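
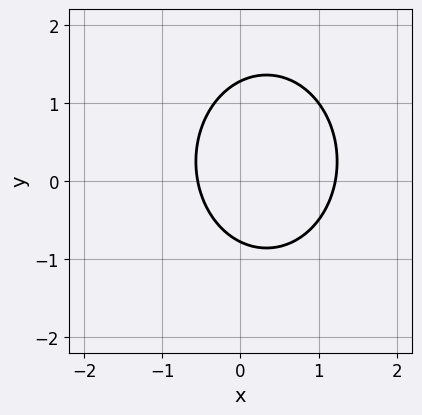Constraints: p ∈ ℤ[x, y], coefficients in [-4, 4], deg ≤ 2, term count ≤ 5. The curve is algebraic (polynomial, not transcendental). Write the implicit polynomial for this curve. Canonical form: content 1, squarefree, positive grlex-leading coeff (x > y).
3*x^2 + 2*y^2 - 2*x - y - 2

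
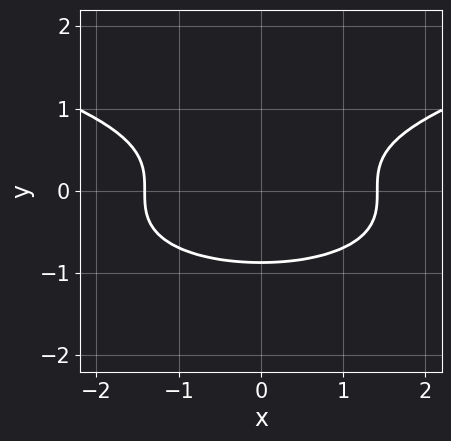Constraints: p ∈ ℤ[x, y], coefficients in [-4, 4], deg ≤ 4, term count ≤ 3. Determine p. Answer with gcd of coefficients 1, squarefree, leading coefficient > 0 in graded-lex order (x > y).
1. The degree is 3 — a generic line meets the curve in up to 3 points.
2. Symmetries: it's symmetric under x → −x, forcing even powers of x.
3. Solving for integer coefficients yields p as stated.

3*y^3 - x^2 + 2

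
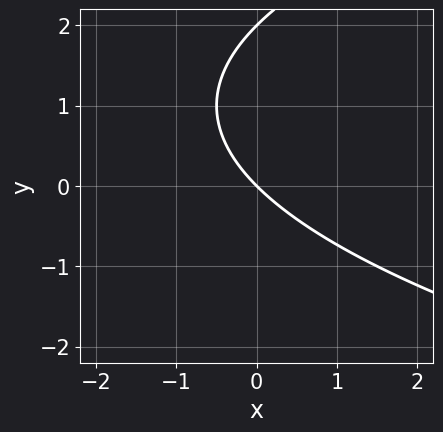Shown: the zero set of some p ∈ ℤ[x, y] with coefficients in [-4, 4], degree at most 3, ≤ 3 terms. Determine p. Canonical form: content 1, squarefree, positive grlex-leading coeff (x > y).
(a) Degree: a generic line meets the curve in up to 2 points, so deg p = 2.
(b) Reading off the gridlines: among the integer gridlines, it crosses the y-axis at y ∈ {0, 2}; it meets the x-axis at x = 0 (among the integer gridlines).
(c) Solving for integer coefficients yields p as stated.

y^2 - 2*x - 2*y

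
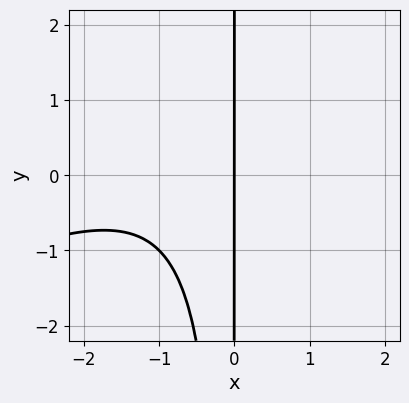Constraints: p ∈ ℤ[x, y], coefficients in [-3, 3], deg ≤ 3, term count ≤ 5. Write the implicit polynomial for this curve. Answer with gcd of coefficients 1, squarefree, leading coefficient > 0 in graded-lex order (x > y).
1. deg p = 3. A generic line meets the curve in up to 3 points.
2. From the visible intercepts: it crosses the x-axis at the gridline x = 0; every point of the y-axis in the box is on the curve.
3. Together with the visible shape, these determine p as stated.

x^3 - 2*x^2*y + 2*x^2 + 3*x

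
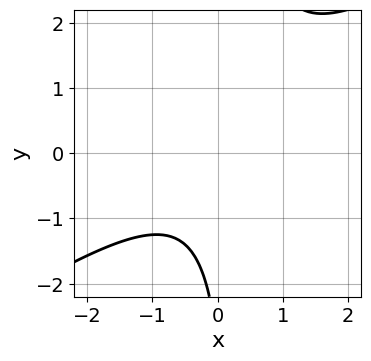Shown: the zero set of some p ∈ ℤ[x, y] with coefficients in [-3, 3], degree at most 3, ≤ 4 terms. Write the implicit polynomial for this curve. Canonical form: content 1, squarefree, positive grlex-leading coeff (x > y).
2*x^2 - 3*x*y + y + 3

First, degree: no degree-1 curve has this shape, so deg p = 2.
Then, from the visible intercepts: the curve avoids every integer x-axis point in the box; it misses every integer gridline on the y-axis.
Finally, assembling these constraints gives the stated polynomial.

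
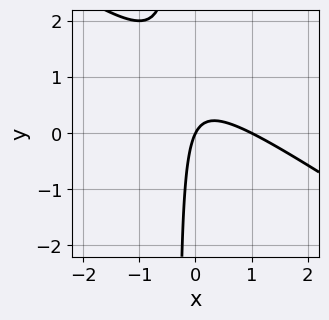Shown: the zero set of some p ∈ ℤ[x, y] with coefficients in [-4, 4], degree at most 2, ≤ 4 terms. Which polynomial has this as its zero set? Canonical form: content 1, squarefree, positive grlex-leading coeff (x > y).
2*x^2 + 3*x*y - 2*x + y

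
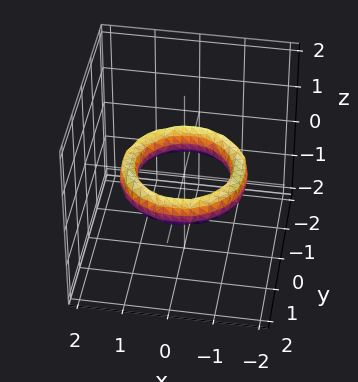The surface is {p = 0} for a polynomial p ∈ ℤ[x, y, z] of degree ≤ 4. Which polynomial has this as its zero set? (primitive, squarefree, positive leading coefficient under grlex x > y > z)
(a) The degree is 4 — no degree-3 surface has this shape.
(b) Symmetries: rotational symmetry about the z-axis ⇒ p depends on x, y only through x² + y².
(c) Against the integer gridlines: among the integer gridlines, it crosses the x-axis at x ∈ {-1, 1}; a circular section at z = 0 has radius exactly 1; no z-intercept at any integer in the box.
(d) Assembling these constraints gives the stated polynomial. Check: (0, 1, 0) on the y-axis lies on the surface, and p(0, 1, 0) = 0. ✓

x^4 + 2*x^2*y^2 + y^4 - 3*x^2 - 3*y^2 + 2*z^2 + 2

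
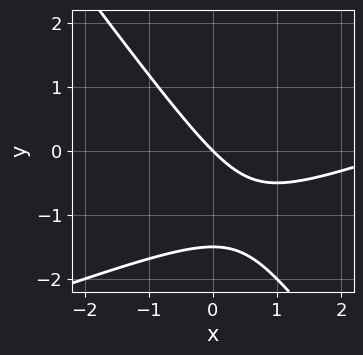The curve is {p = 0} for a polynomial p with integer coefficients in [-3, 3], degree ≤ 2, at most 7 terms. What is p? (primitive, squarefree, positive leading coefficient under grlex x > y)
x^2 - 2*x*y - 2*y^2 - 3*x - 3*y

First, deg p = 2.
Next, from the axis intercepts and sections: one y-axis crossing is at y = 0; it meets the x-axis at x = 0 (among the integer gridlines).
Finally, putting this together gives p.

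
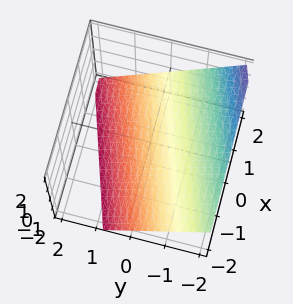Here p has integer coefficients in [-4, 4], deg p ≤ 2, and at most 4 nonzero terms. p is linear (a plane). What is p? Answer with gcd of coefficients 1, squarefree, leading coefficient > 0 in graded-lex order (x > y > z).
The degree is 1 — the surface is flat (a plane).
Against the integer gridlines: it crosses the x-axis at the gridline x = 2.
The integer polynomial consistent with all of this is the stated p.

x - 3*y - 3*z - 2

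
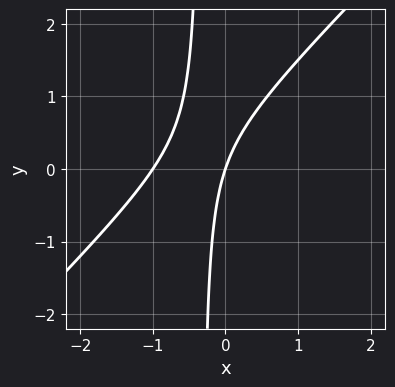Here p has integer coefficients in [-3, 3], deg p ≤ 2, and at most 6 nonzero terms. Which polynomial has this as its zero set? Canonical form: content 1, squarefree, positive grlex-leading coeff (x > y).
deg p = 2.
From the visible intercepts: one y-axis crossing is at y = 0; among the integer gridlines, it crosses the x-axis at x ∈ {-1, 0}.
The integer polynomial consistent with all of this is the stated p.

3*x^2 - 3*x*y + 3*x - y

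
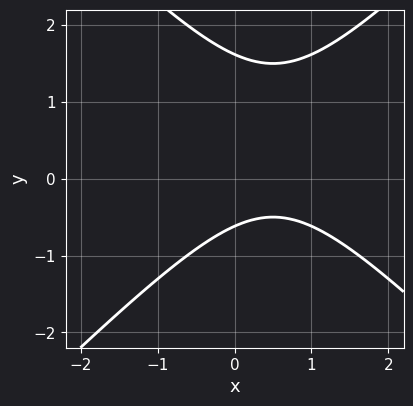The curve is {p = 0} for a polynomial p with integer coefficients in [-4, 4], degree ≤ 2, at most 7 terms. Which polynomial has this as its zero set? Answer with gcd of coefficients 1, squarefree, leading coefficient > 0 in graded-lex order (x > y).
x^2 - y^2 - x + y + 1

First, degree: the shape is more complex than any degree-1 curve, so deg p = 2.
Next, against the integer gridlines: no x-intercept at any integer in the box.
Finally, together with the visible shape, these determine p as stated.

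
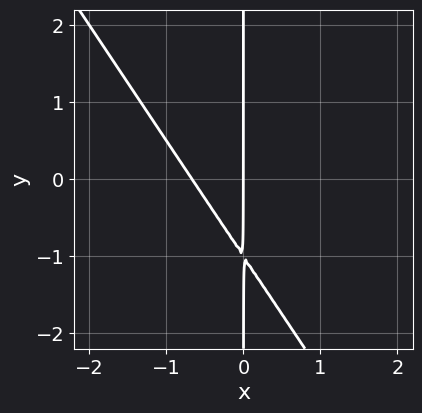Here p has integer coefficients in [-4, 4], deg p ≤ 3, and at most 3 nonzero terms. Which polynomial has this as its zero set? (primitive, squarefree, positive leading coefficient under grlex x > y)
3*x^2 + 2*x*y + 2*x

The degree is 2 — no degree-1 curve has this shape.
Against the integer gridlines: the visible y-axis segment lies entirely on the curve; it crosses the x-axis at the gridline x = 0.
The integer polynomial consistent with all of this is the stated p.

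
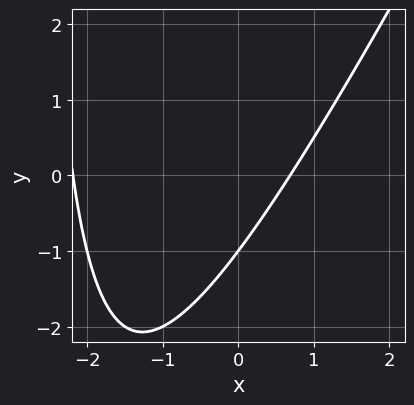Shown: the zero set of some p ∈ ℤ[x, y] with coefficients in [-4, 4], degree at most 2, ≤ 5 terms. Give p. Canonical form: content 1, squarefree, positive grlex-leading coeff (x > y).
2*x^2 - x*y + 3*x - 3*y - 3

deg p = 2.
Against the integer gridlines: one y-axis crossing is at y = -1.
Together with the visible shape, these determine p as stated.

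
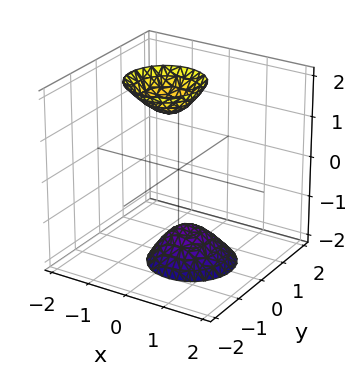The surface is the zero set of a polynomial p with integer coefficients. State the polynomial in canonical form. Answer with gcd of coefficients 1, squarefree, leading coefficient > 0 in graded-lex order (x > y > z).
First, I count 2 distinct pieces. They look like related sheets of one shape, so recover p as a whole.
Next, degree: no degree-1 surface has this shape, so deg p = 2.
Next, observable constraints: no y-intercept at any integer in the box; the surface avoids every integer x-axis point in the box.
Finally, these observations pin down the coefficients.

3*x^2 + x*z + 3*y^2 - z^2 + 2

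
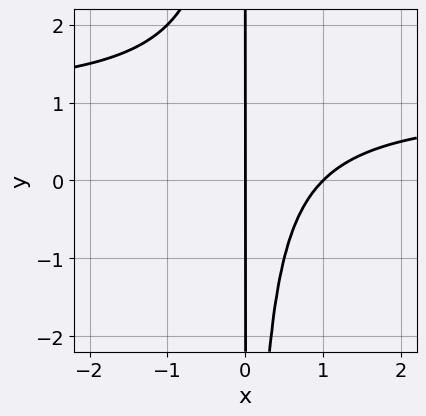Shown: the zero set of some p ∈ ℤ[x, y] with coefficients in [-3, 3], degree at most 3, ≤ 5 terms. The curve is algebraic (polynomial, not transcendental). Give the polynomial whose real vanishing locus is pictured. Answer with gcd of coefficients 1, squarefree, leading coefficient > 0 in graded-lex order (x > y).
x^2*y - x^2 + x

1. The degree is 3 — no degree-2 curve has this shape.
2. Observable constraints: among the integer gridlines, it crosses the x-axis at x ∈ {0, 1}; the visible y-axis segment lies entirely on the curve.
3. Together with the visible shape, these determine p as stated.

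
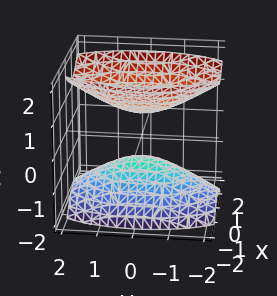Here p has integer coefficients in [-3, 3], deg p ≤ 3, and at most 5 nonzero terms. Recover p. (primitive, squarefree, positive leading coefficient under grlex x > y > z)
3*x^2 + y^2 - 2*z^2 + 1

1. The picture has 2 separate pieces. They look like related sheets of one shape, so recover p as a whole.
2. The degree is 2 — two sheets facing apart; a quadric.
3. Symmetries: mirror symmetry x ↦ −x ⇒ only even powers of x; it's symmetric under z → −z, forcing even powers of z; the y ↦ −y reflection is a symmetry, so y appears only in even powers.
4. Reading off the gridlines: it misses every integer gridline on the y-axis; it misses every integer gridline on the x-axis.
5. Together with the visible shape, these determine p as stated.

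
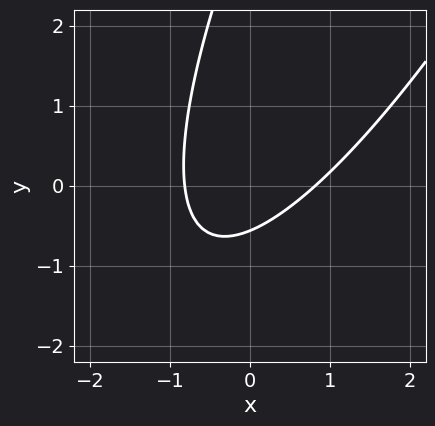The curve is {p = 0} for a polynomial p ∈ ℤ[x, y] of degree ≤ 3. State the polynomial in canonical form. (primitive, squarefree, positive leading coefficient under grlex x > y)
Degree: no degree-1 curve has this shape, so deg p = 2.
The integer polynomial consistent with all of this is the stated p.

3*x^2 - 3*x*y + y^2 - 3*y - 2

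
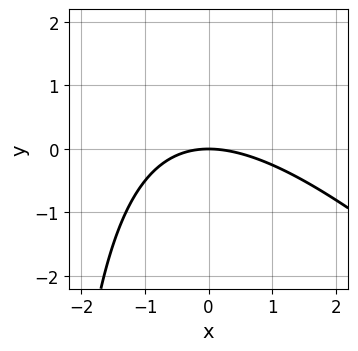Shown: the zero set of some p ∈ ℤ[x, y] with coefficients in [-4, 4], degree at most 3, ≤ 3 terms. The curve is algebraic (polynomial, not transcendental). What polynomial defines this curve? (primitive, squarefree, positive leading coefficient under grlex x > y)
(a) deg p = 2. A generic line meets the curve in up to 2 points.
(b) From the axis intercepts and sections: it meets the y-axis at y = 0 (among the integer gridlines); one x-axis crossing is at x = 0.
(c) These observations pin down the coefficients.

x^2 + x*y + 3*y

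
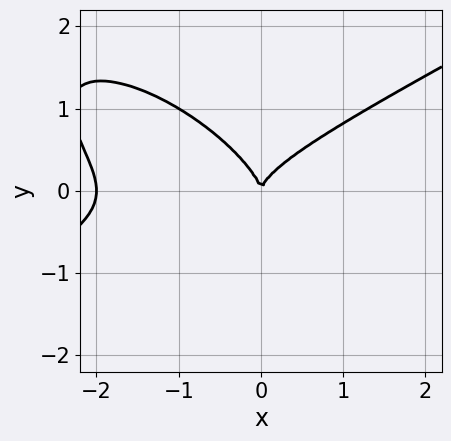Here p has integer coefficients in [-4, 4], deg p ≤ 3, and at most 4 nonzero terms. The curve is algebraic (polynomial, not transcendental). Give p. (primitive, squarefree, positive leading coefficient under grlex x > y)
x^3 - 2*x*y^2 - 3*y^3 + 2*x^2

(a) The degree is 3 — a generic line meets the curve in up to 3 points.
(b) Observable constraints: among the integer gridlines, it crosses the x-axis at x ∈ {-2, 0}; one y-axis crossing is at y = 0.
(c) The integer polynomial consistent with all of this is the stated p.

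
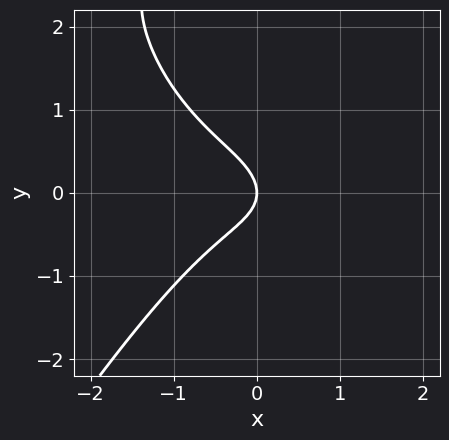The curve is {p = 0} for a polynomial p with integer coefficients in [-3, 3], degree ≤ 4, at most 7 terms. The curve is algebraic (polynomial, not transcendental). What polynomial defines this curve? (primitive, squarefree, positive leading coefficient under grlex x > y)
1. The degree is 3 — a generic line meets the curve in up to 3 points.
2. Observable constraints: it crosses the x-axis at the gridline x = 0; it meets the y-axis at y = 0 (among the integer gridlines).
3. Assembling these constraints gives the stated polynomial.

2*x^3 + x^2*y - y^3 + 3*y^2 + 2*x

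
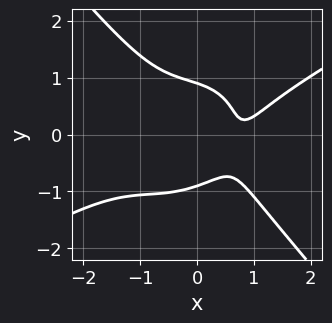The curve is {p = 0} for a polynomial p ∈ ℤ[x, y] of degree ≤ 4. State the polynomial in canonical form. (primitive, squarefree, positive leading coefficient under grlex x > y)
2*x^4 - 3*x^3*y - 3*y^4 - 3*x + 2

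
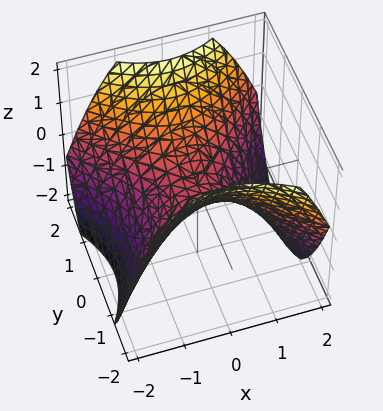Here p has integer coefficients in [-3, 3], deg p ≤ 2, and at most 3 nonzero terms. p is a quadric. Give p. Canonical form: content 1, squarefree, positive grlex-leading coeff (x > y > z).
2*x^2 - 2*y^2 + 3*z

1. deg p = 2. A saddle surface; a quadric.
2. Symmetries: the y ↦ −y reflection is a symmetry, so y appears only in even powers; the x ↦ −x reflection is a symmetry, so x appears only in even powers.
3. From the visible intercepts: it crosses the z-axis at the gridline z = 0; one x-axis crossing is at x = 0; it meets the y-axis at y = 0 (among the integer gridlines).
4. Assembling these constraints gives the stated polynomial.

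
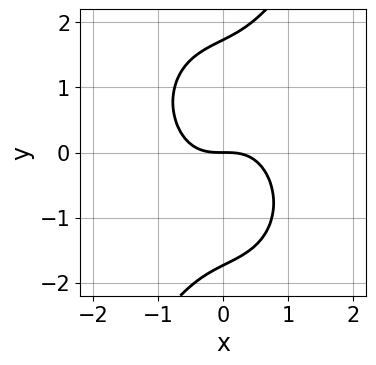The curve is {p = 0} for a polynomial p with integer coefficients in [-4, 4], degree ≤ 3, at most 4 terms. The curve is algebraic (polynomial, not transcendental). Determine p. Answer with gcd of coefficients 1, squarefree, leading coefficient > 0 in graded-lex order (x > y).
First, deg p = 3. The shape is more complex than any degree-2 curve.
Then, reading off the gridlines: it crosses the y-axis at the gridline y = 0; one x-axis crossing is at x = 0.
Finally, putting this together gives p.

3*x^3 + x*y^2 - y^3 + 3*y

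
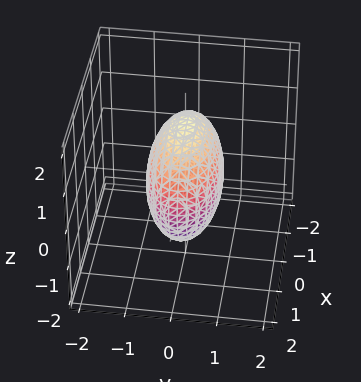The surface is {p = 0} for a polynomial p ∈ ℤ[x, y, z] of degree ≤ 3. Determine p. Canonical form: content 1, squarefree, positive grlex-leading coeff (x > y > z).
(a) The degree is 2 — bounded and convex; a quadric.
(b) Symmetries: it's symmetric under x → −x, forcing even powers of x; the z ↦ −z reflection is a symmetry, so z appears only in even powers; mirror symmetry y ↦ −y ⇒ only even powers of y.
(c) Assembling these constraints gives the stated polynomial.

x^2 + 3*y^2 + z^2 - 2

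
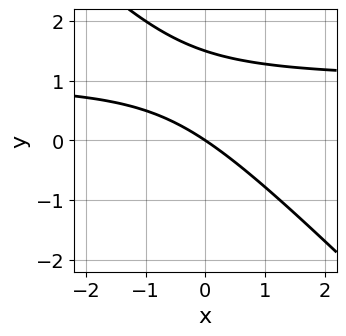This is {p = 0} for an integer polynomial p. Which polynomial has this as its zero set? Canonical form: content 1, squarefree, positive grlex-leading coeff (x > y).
2*x*y + 2*y^2 - 2*x - 3*y

1. deg p = 2. A generic line meets the curve in up to 2 points.
2. Observable constraints: one x-axis crossing is at x = 0; one y-axis crossing is at y = 0.
3. Solving for integer coefficients yields p as stated.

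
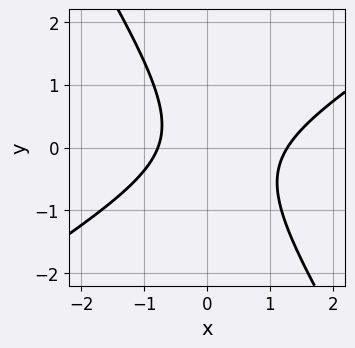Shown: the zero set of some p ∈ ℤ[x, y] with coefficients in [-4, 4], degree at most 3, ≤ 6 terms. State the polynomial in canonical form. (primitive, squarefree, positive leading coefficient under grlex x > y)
1. deg p = 2. No degree-1 curve has this shape.
2. Reading off the gridlines: no y-intercept at any integer in the box.
3. These observations pin down the coefficients.

2*x^2 - 2*x*y - 2*y^2 - x - 2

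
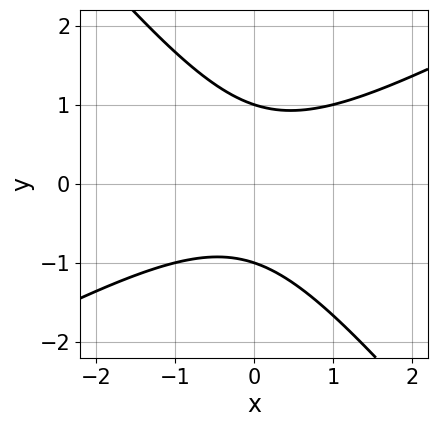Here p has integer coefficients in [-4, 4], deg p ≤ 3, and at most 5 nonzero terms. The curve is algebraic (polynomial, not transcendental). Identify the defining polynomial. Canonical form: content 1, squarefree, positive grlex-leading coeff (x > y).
deg p = 2. The shape is more complex than any degree-1 curve.
From the visible intercepts: the curve avoids every integer x-axis point in the box; the y-axis gridline crossings are at y ∈ {-1, 1}.
The integer polynomial consistent with all of this is the stated p.

2*x^2 - 2*x*y - 3*y^2 + 3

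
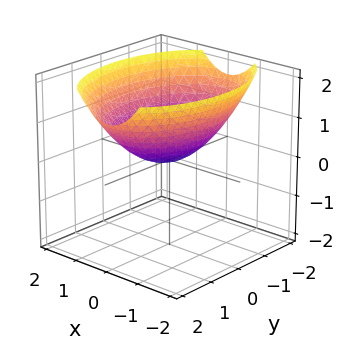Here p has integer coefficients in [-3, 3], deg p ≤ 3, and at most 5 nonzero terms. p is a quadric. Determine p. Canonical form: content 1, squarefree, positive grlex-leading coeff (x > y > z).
2*x^2 + y^2 - 3*z

1. deg p = 2. A paraboloid; a quadric.
2. Symmetries: mirror symmetry x ↦ −x ⇒ only even powers of x; it's symmetric under y → −y, forcing even powers of y.
3. From the axis intercepts and sections: one y-axis crossing is at y = 0; it meets the z-axis at z = 0 (among the integer gridlines); one x-axis crossing is at x = 0.
4. Fitting integer coefficients to these (and the overall shape) gives p.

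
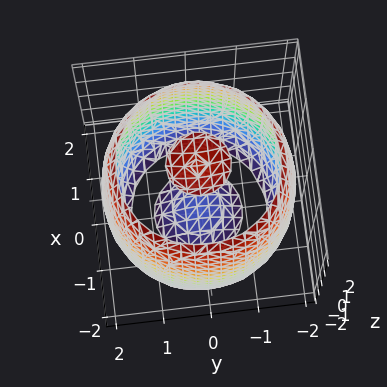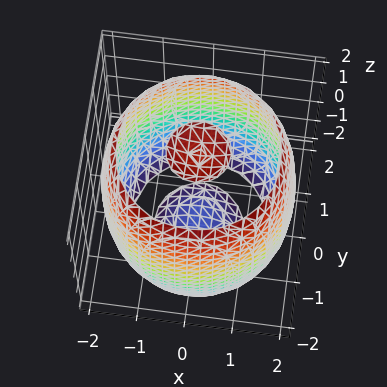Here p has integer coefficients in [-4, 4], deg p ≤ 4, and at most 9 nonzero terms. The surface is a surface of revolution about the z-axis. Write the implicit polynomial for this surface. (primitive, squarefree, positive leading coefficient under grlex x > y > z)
x^4 + 2*x^2*y^2 + y^4 - 3*x^2 - 3*y^2 + z^2 - 3

(a) The picture has 3 separate pieces.
(b) The degree is 4 — the shape is more complex than any degree-3 surface.
(c) Symmetries: every cross-section ⟂ z is a circle, so x, y appear only via x² + y².
(d) Against the integer gridlines: a circular section at z = 1 has radius between 1 and 2.
(e) Fitting integer coefficients to these (and the overall shape) gives p.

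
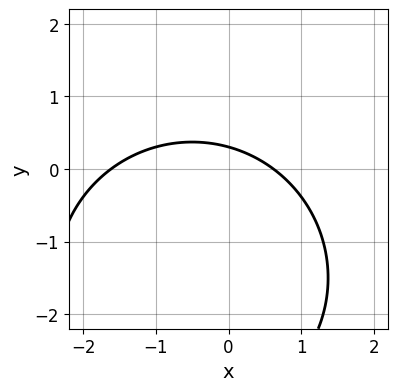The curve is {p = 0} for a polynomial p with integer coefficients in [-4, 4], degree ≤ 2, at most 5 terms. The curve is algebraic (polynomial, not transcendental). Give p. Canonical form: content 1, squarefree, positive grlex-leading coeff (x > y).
x^2 + y^2 + x + 3*y - 1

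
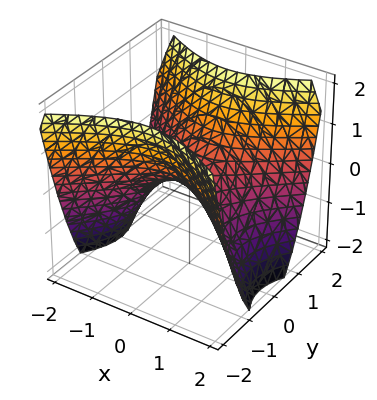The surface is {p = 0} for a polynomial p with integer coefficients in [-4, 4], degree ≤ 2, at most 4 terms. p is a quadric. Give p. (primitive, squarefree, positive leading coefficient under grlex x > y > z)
First, the degree is 2 — a saddle surface; a quadric.
Then, symmetries: the y ↦ −y reflection is a symmetry, so y appears only in even powers; mirror symmetry x ↦ −x ⇒ only even powers of x.
Next, checking where it meets the axes: it meets the y-axis at y = 0 (among the integer gridlines); it meets the x-axis at x = 0 (among the integer gridlines).
Finally, these observations pin down the coefficients.

2*x^2 - 3*y^2 + 3*z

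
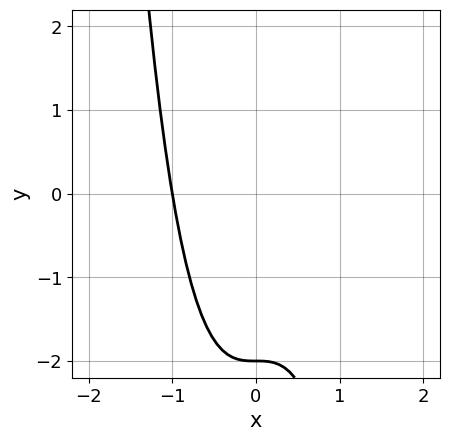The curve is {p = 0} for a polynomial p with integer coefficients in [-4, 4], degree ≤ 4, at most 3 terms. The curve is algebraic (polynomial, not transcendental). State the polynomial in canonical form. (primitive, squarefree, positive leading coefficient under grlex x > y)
1. Degree: no degree-2 curve has this shape, so deg p = 3.
2. Checking where it meets the axes: one x-axis crossing is at x = -1; one y-axis crossing is at y = -2.
3. Solving for integer coefficients yields p as stated.

2*x^3 + y + 2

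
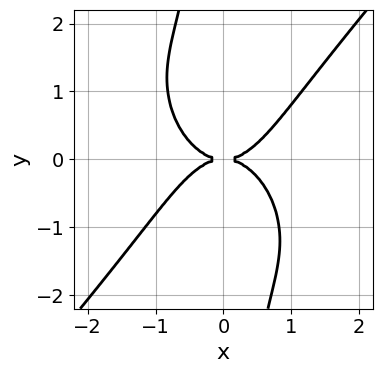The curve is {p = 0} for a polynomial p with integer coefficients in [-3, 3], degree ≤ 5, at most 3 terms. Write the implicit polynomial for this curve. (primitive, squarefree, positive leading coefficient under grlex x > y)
Degree: no degree-3 curve has this shape, so deg p = 4.
Checking where it meets the axes: it meets the y-axis at y = 0 (among the integer gridlines); it crosses the x-axis at the gridline x = 0.
The integer polynomial consistent with all of this is the stated p.

3*x^4 - 2*x*y^3 - 3*y^2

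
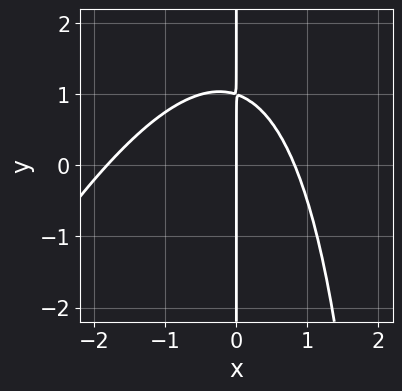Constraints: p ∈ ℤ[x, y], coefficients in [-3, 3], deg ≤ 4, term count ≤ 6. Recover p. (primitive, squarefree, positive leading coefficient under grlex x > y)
1. deg p = 3. The shape is more complex than any degree-2 curve.
2. Against the integer gridlines: every point of the y-axis in the box is on the curve; it crosses the x-axis at the gridline x = 0.
3. Solving for integer coefficients yields p as stated.

2*x^3 - x^2*y + 2*x^2 + 3*x*y - 3*x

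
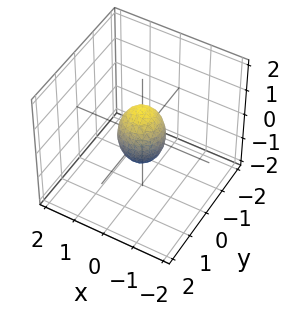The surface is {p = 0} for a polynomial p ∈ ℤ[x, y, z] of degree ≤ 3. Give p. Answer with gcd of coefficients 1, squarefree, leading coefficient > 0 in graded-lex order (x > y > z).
1. The degree is 2 — a generic line meets the surface in up to 2 points.
2. By symmetry, the z-axis is an axis of rotation, so x and y enter only as x² + y².
3. Checking where it meets the axes: among the integer gridlines, it crosses the z-axis at z ∈ {-1, 1}; a circular section at z = 0 has radius between 0 and 1.
4. Putting this together gives p.

2*x^2 + 2*y^2 + z^2 - 1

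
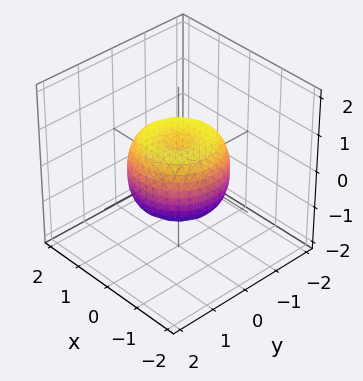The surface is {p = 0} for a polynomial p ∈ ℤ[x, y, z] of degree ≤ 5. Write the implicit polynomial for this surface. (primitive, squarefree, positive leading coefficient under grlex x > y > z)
First, deg p = 4.
Next, by symmetry, every cross-section ⟂ z is a circle, so x, y appear only via x² + y².
Next, from the visible intercepts: a circular section at z = 0 has radius between 1 and 2.
Finally, together with the visible shape, these determine p as stated.

2*x^4 + 4*x^2*y^2 + 2*y^4 - 2*x^2 - 2*y^2 + 2*z^2 - 1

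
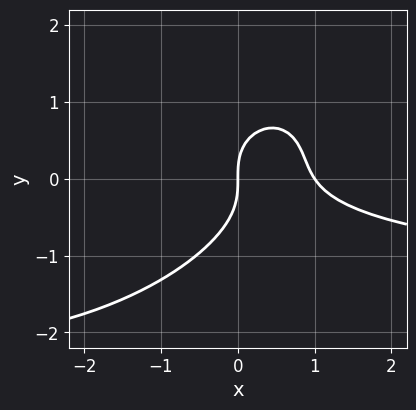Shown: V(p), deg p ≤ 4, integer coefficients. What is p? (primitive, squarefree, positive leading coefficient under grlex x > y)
1. Degree: the shape is more complex than any degree-2 curve, so deg p = 3.
2. Observable constraints: it crosses the y-axis at the gridline y = 0; the x-axis gridline crossings are at x ∈ {0, 1}.
3. Putting this together gives p.

2*x^2*y - 2*x*y^2 + 3*y^3 + 3*x^2 - 3*x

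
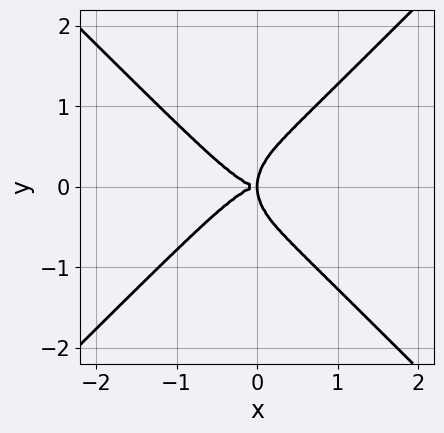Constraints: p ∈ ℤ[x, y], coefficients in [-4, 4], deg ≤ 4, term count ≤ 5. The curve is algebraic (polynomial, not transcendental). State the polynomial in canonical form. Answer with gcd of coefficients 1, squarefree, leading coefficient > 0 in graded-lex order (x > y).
x^4 - y^4 + x*y^2

(a) deg p = 4.
(b) Symmetries: the y ↦ −y reflection is a symmetry, so y appears only in even powers.
(c) From the axis intercepts and sections: it meets the y-axis at y = 0 (among the integer gridlines); one x-axis crossing is at x = 0.
(d) Matching integer coefficients to the picture gives p.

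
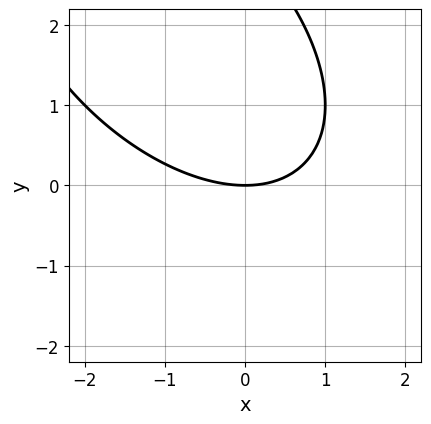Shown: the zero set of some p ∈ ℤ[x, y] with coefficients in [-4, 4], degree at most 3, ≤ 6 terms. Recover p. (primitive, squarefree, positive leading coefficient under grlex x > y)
x^2 + x*y + y^2 - 3*y

The degree is 2 — no degree-1 curve has this shape.
Checking where it meets the axes: one x-axis crossing is at x = 0; one y-axis crossing is at y = 0.
The integer polynomial consistent with all of this is the stated p.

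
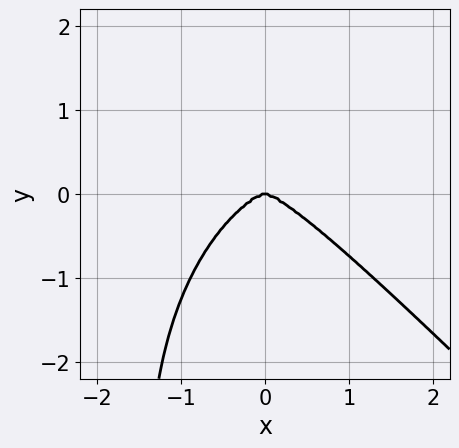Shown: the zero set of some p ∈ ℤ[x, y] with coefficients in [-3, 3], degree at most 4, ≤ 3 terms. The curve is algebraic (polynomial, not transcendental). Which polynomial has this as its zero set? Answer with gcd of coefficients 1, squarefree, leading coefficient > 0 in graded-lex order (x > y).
2*x^4 + 2*x*y^3 + 3*y^3

1. The degree is 4 — the shape is more complex than any degree-3 curve.
2. From the visible intercepts: one y-axis crossing is at y = 0; it crosses the x-axis at the gridline x = 0.
3. Matching integer coefficients to the picture gives p.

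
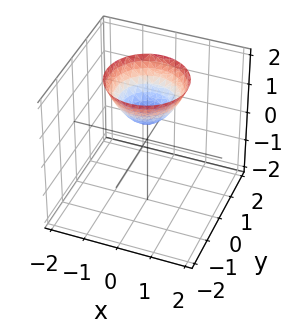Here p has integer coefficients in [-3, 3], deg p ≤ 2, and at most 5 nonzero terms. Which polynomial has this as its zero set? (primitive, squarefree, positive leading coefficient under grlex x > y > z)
(a) The degree is 2 — a generic line meets the surface in up to 2 points.
(b) Symmetry: the z-axis is an axis of rotation, so x and y enter only as x² + y².
(c) From the visible intercepts: it misses every integer gridline on the x-axis; the surface avoids every integer y-axis point in the box; a circular section at z = 1 has radius between 0 and 1.
(d) These observations pin down the coefficients.

3*x^2 + 3*y^2 - 3*z + 2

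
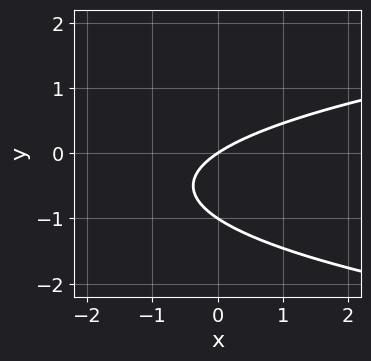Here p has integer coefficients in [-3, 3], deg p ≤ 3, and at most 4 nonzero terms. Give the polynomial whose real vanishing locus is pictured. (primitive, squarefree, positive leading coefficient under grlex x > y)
3*y^2 - 2*x + 3*y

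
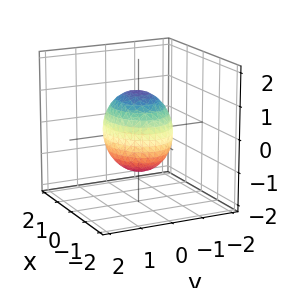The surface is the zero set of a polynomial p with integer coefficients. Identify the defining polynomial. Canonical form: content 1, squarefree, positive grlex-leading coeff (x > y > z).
2*x^2 + 3*y^2 + 2*z^2 - 3

First, degree: bounded and convex; a quadric, so deg p = 2.
Next, symmetries: it's symmetric under z → −z, forcing even powers of z; the y ↦ −y reflection is a symmetry, so y appears only in even powers; the x ↦ −x reflection is a symmetry, so x appears only in even powers.
Then, checking where it meets the axes: among the integer gridlines, it crosses the y-axis at y ∈ {-1, 1}.
Finally, together with the visible shape, these determine p as stated.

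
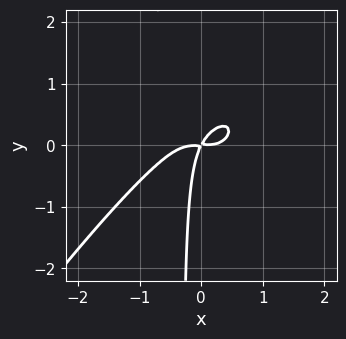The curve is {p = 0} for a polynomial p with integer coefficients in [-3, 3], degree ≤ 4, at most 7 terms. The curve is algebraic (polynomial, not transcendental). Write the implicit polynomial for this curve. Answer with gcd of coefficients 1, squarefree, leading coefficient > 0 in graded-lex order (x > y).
3*x^4 - 2*x^3*y + 3*x*y^2 - 2*x*y + y^2

The degree is 4 — a generic line meets the curve in up to 4 points.
Putting this together gives p.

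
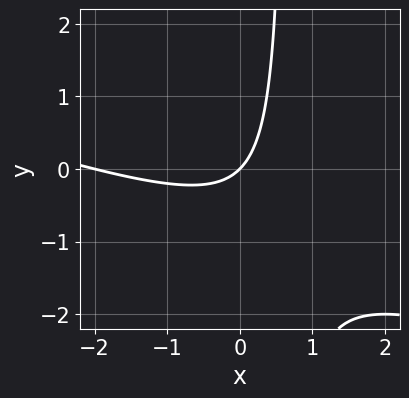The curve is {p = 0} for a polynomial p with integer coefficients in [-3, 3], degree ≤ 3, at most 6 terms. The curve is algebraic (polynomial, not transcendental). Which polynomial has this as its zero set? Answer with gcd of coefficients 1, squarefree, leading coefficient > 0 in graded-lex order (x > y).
1. deg p = 2. The shape is more complex than any degree-1 curve.
2. From the axis intercepts and sections: it crosses the y-axis at the gridline y = 0; the x-axis gridline crossings are at x ∈ {-2, 0}.
3. Matching integer coefficients to the picture gives p.

x^2 + 3*x*y + 2*x - 2*y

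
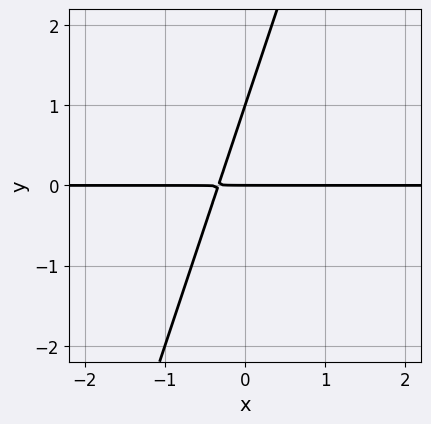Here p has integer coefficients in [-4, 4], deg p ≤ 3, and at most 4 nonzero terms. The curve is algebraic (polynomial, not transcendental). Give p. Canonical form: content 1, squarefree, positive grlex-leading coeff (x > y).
3*x*y - y^2 + y

1. deg p = 2. A generic line meets the curve in up to 2 points.
2. Checking where it meets the axes: every point of the x-axis in the box is on the curve; the y-axis gridline crossings are at y ∈ {0, 1}.
3. The integer polynomial consistent with all of this is the stated p.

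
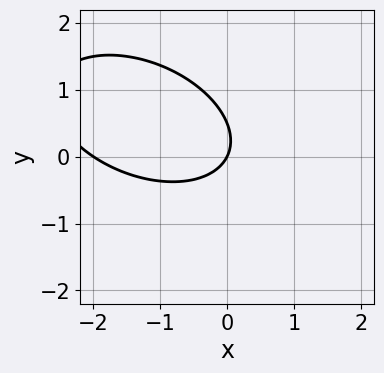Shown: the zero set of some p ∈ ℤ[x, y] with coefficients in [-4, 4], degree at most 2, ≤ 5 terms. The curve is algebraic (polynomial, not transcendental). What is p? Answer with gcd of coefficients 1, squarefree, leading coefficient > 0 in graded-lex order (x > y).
x^2 + x*y + 2*y^2 + 2*x - y

1. The degree is 2 — the shape is more complex than any degree-1 curve.
2. Checking where it meets the axes: among the integer gridlines, it crosses the x-axis at x ∈ {-2, 0}; one y-axis crossing is at y = 0.
3. These observations pin down the coefficients.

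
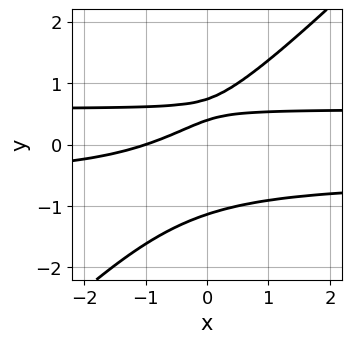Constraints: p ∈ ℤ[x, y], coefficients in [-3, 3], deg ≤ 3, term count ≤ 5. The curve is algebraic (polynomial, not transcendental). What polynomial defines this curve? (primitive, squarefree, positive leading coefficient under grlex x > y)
(a) deg p = 3. No degree-2 curve has this shape.
(b) From the axis intercepts and sections: one x-axis crossing is at x = -1.
(c) Putting this together gives p.

3*x*y^2 - 3*y^3 - x + 3*y - 1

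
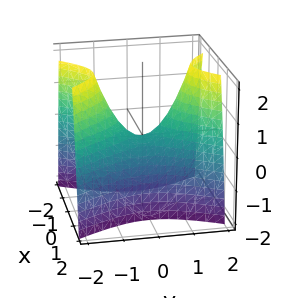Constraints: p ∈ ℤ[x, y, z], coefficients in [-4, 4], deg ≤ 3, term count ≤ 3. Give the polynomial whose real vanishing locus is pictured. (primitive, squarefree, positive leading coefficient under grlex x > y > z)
2*x^2 - y^2 + z

First, the degree is 2 — a hyperbolic paraboloid; a quadric.
Then, symmetries: the y ↦ −y reflection is a symmetry, so y appears only in even powers; the x ↦ −x reflection is a symmetry, so x appears only in even powers.
Next, reading off the gridlines: it crosses the x-axis at the gridline x = 0; it crosses the z-axis at the gridline z = 0; it crosses the y-axis at the gridline y = 0.
Finally, fitting integer coefficients to these (and the overall shape) gives p.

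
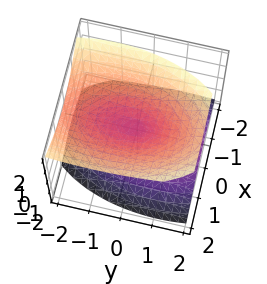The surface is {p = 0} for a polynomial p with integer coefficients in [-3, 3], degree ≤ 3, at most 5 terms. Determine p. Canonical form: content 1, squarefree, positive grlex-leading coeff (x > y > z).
The picture has 2 separate pieces. They look like related sheets of one shape, so recover p as a whole.
The degree is 2 — no degree-1 surface has this shape.
Reading off the gridlines: it meets the z-axis at z = 0 (among the integer gridlines); it meets the y-axis at y = 0 (among the integer gridlines); it crosses the x-axis at the gridline x = 0.
Matching integer coefficients to the picture gives p.

3*x^2 - x*z + y^2 + y*z - 3*z^2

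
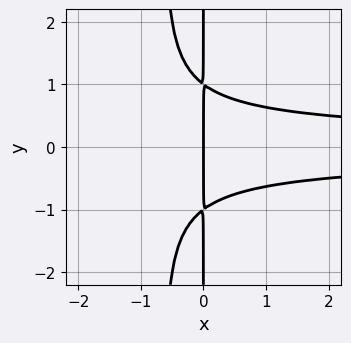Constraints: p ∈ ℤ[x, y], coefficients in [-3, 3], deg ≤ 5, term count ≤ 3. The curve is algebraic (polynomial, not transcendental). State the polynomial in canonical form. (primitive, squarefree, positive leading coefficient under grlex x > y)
(a) deg p = 4.
(b) Symmetries: the y ↦ −y reflection is a symmetry, so y appears only in even powers.
(c) Observable constraints: one x-axis crossing is at x = 0; every point of the y-axis in the box is on the curve.
(d) Assembling these constraints gives the stated polynomial.

3*x^2*y^2 + 2*x*y^2 - 2*x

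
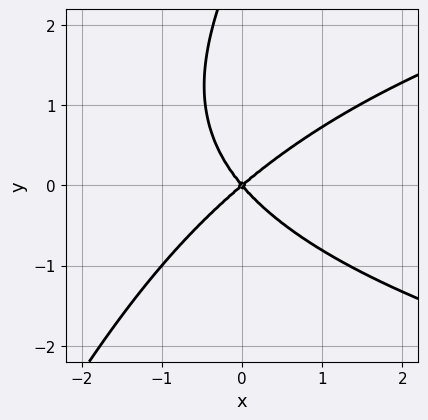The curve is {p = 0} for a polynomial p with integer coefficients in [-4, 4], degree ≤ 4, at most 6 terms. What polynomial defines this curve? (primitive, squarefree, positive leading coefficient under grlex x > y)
2*x*y^2 - y^3 - 3*x^2 + x*y + 3*y^2

1. Degree: the shape is more complex than any degree-2 curve, so deg p = 3.
2. From the axis intercepts and sections: one y-axis crossing is at y = 0; it meets the x-axis at x = 0 (among the integer gridlines).
3. Matching integer coefficients to the picture gives p.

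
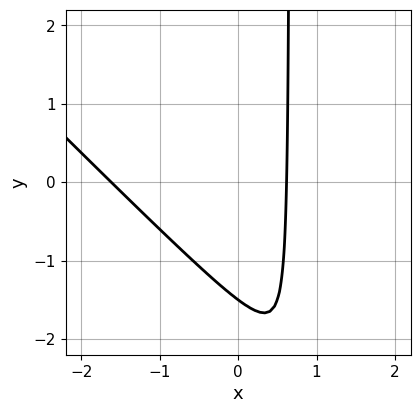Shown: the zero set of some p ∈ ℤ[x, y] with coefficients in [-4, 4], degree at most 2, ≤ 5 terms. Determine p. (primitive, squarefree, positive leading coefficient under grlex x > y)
3*x^2 + 3*x*y + 3*x - 2*y - 3

1. Degree: the shape is more complex than any degree-1 curve, so deg p = 2.
2. Putting this together gives p.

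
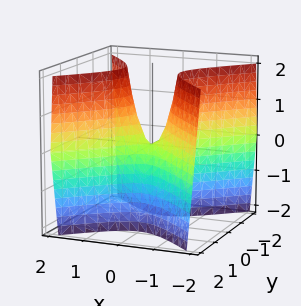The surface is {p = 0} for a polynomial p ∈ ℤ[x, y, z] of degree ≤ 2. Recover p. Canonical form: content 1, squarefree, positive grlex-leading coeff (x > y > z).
3*x^2 - 3*y^2 - z

deg p = 2. A saddle surface; a quadric.
Symmetries: the y ↦ −y reflection is a symmetry, so y appears only in even powers; the x ↦ −x reflection is a symmetry, so x appears only in even powers.
Against the integer gridlines: it crosses the z-axis at the gridline z = 0; it crosses the y-axis at the gridline y = 0.
Matching integer coefficients to the picture gives p.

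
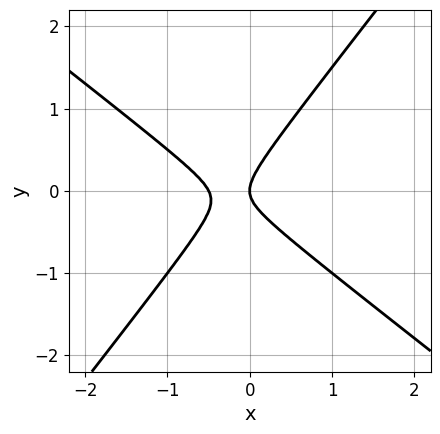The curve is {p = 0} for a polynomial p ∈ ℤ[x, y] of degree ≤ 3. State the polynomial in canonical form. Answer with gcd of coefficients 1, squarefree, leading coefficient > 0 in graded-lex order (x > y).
2*x^2 + x*y - 2*y^2 + x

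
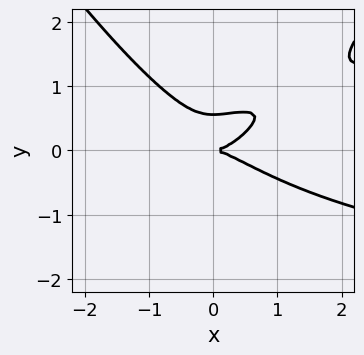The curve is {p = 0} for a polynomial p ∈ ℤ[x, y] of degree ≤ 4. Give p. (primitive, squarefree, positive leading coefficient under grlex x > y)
2*x^2*y^2 - y^4 - x^3 - 3*y^3 + 2*y^2

1. deg p = 4. The shape is more complex than any degree-3 curve.
2. Observable constraints: one x-axis crossing is at x = 0; it meets the y-axis at y = 0 (among the integer gridlines).
3. Solving for integer coefficients yields p as stated.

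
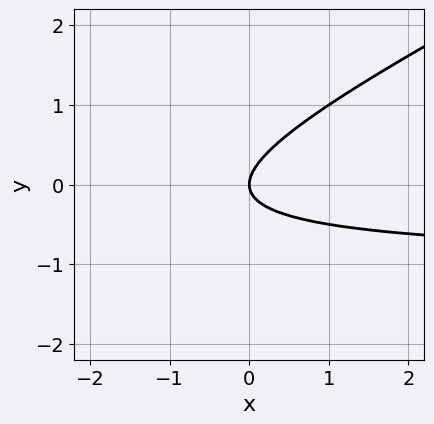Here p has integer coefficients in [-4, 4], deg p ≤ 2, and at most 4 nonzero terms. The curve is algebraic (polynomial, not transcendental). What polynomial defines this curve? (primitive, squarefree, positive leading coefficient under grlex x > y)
1. The degree is 2 — no degree-1 curve has this shape.
2. Observable constraints: one x-axis crossing is at x = 0; it meets the y-axis at y = 0 (among the integer gridlines).
3. Solving for integer coefficients yields p as stated.

x*y - 2*y^2 + x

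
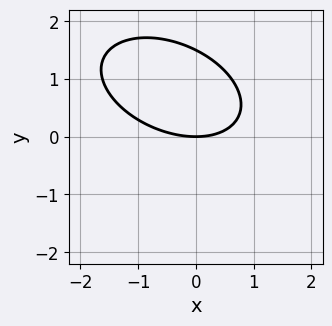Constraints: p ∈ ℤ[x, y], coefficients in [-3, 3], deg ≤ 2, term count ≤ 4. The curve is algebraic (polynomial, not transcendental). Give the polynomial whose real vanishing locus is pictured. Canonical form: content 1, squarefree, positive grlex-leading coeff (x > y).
Degree: a generic line meets the curve in up to 2 points, so deg p = 2.
Against the integer gridlines: it crosses the x-axis at the gridline x = 0; it crosses the y-axis at the gridline y = 0.
Fitting integer coefficients to these (and the overall shape) gives p.

x^2 + x*y + 2*y^2 - 3*y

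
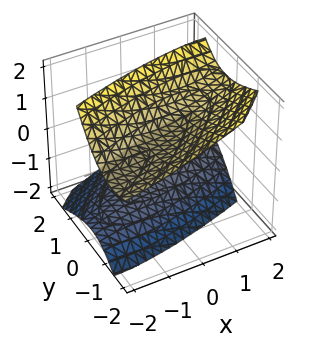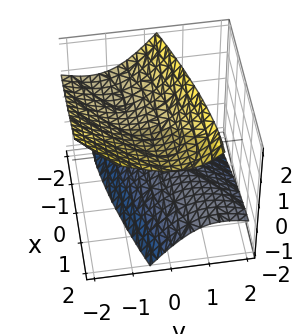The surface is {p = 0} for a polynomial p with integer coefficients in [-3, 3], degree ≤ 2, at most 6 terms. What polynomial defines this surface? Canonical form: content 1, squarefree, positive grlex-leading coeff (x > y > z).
First, there are 2 components. Treating them together as one polynomial.
Then, deg p = 2. No degree-1 surface has this shape.
Then, reading off the gridlines: the surface avoids every integer y-axis point in the box; it misses every integer gridline on the x-axis.
Finally, putting this together gives p. Check: (0, 0, -1) on the z-axis lies on the surface, and p(0, 0, -1) = 0. ✓

x^2 - 3*x*y + 3*y^2 + 3*y*z - 3*z^2 + 3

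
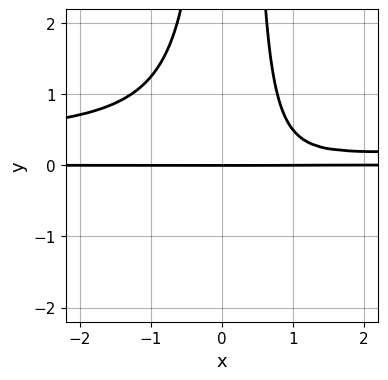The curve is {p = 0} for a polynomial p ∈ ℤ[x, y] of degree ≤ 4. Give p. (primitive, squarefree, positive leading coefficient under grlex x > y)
3*x^2*y^2 - x^2*y - x*y^2 + 2*x*y - 2*y

First, deg p = 4.
Then, from the visible intercepts: one y-axis crossing is at y = 0; the visible x-axis segment lies entirely on the curve.
Finally, assembling these constraints gives the stated polynomial.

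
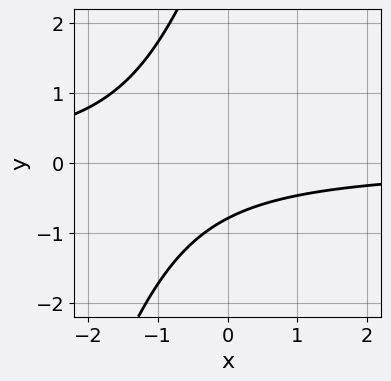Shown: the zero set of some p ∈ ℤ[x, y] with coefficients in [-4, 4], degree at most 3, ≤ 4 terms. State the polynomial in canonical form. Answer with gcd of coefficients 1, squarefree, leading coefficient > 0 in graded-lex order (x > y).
3*x*y - y^2 + 3*y + 3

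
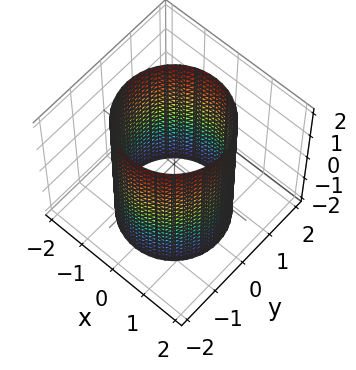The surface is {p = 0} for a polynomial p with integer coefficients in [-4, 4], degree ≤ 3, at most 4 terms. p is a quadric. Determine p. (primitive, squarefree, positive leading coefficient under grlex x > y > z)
x^2 + y^2 - 2

First, the degree is 2 — constant cross-section along one axis; a quadric.
Then, symmetries: rotational symmetry about the z-axis ⇒ p depends on x, y only through x² + y²; mirror symmetry z ↦ −z ⇒ only even powers of z.
Next, checking where it meets the axes: a circular section at z = -1 has radius between 1 and 2; the surface avoids every integer z-axis point in the box.
Finally, fitting integer coefficients to these (and the overall shape) gives p.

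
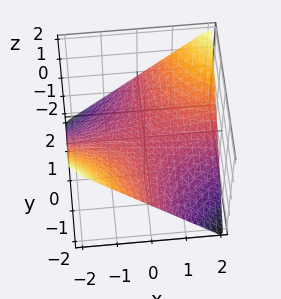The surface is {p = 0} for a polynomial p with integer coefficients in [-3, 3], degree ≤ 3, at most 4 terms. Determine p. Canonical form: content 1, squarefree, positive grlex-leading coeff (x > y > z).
x*y - 2*z

(a) The degree is 2 — a saddle surface; a quadric.
(b) Checking where it meets the axes: the visible x-axis segment lies entirely on the surface; the visible y-axis segment lies entirely on the surface; one z-axis crossing is at z = 0.
(c) Assembling these constraints gives the stated polynomial.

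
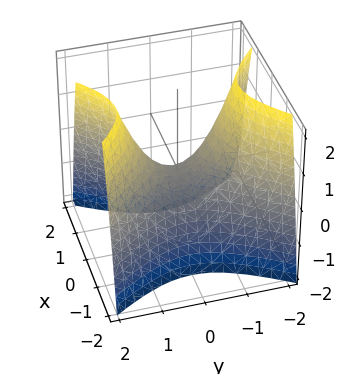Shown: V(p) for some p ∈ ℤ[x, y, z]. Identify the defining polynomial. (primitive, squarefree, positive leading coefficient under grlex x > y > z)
3*x^2 - 2*y^2 + 2*z

(a) Degree: a saddle surface; a quadric, so deg p = 2.
(b) Symmetries: mirror symmetry y ↦ −y ⇒ only even powers of y; mirror symmetry x ↦ −x ⇒ only even powers of x.
(c) From the visible intercepts: it crosses the x-axis at the gridline x = 0; it meets the y-axis at y = 0 (among the integer gridlines).
(d) Putting this together gives p.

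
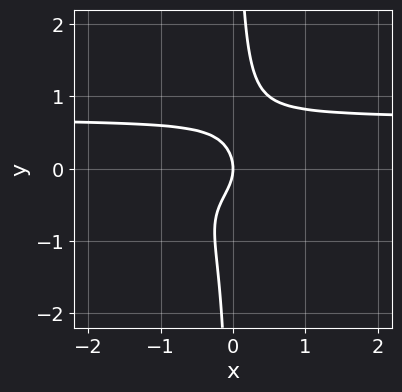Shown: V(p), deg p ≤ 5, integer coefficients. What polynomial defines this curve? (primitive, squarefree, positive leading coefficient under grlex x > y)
3*x*y^3 - y^2 - x

1. The degree is 4 — the shape is more complex than any degree-3 curve.
2. Checking where it meets the axes: it crosses the y-axis at the gridline y = 0; one x-axis crossing is at x = 0.
3. Together with the visible shape, these determine p as stated.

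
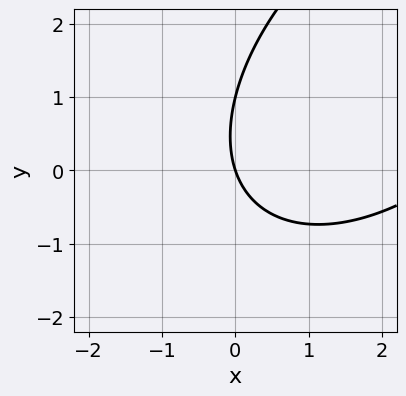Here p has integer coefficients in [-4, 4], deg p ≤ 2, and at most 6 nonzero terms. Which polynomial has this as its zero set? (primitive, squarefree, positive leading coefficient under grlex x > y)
First, the degree is 2 — no degree-1 curve has this shape.
Next, from the axis intercepts and sections: the y-axis gridline crossings are at y ∈ {0, 1}; it meets the x-axis at x = 0 (among the integer gridlines).
Finally, the integer polynomial consistent with all of this is the stated p.

x^2 - x*y + y^2 - 3*x - y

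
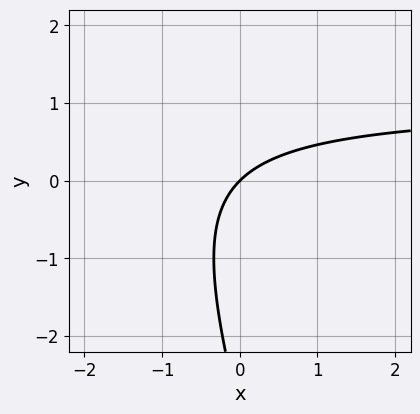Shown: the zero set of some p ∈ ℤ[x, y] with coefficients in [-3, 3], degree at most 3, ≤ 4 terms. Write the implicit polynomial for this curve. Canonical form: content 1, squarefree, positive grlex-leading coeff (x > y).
3*x*y + y^2 - 3*x + 3*y

The degree is 2 — no degree-1 curve has this shape.
Against the integer gridlines: it meets the x-axis at x = 0 (among the integer gridlines); it meets the y-axis at y = 0 (among the integer gridlines).
Assembling these constraints gives the stated polynomial.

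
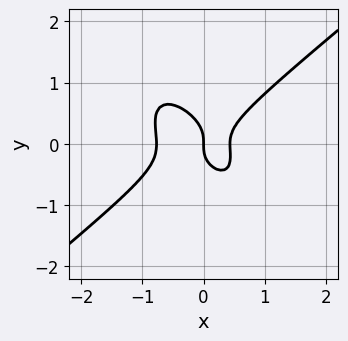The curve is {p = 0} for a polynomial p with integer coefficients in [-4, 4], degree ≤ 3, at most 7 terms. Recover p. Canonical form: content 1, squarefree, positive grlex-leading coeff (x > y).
3*x^3 - 2*x*y^2 - 3*y^3 + x^2 - x

1. The degree is 3 — no degree-2 curve has this shape.
2. Reading off the gridlines: one x-axis crossing is at x = 0; it meets the y-axis at y = 0 (among the integer gridlines).
3. Fitting integer coefficients to these (and the overall shape) gives p.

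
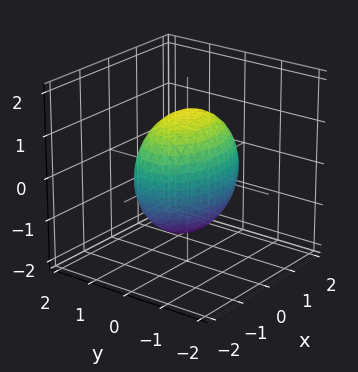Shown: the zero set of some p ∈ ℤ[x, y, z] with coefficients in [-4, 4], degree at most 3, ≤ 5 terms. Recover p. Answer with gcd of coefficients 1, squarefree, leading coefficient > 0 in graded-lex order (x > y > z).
x^2 + 2*y^2 + z^2 - 2

First, deg p = 2.
Next, symmetries: it's symmetric under z → −z, forcing even powers of z; mirror symmetry x ↦ −x ⇒ only even powers of x; it's symmetric under y → −y, forcing even powers of y.
Next, from the visible intercepts: the y-axis gridline crossings are at y ∈ {-1, 1}.
Finally, together with the visible shape, these determine p as stated.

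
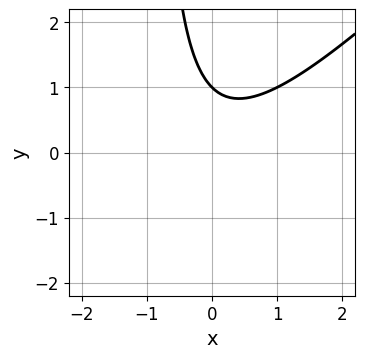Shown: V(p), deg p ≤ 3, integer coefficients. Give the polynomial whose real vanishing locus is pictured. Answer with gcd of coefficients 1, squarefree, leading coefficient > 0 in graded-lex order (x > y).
The degree is 2 — the shape is more complex than any degree-1 curve.
From the axis intercepts and sections: the curve avoids every integer x-axis point in the box; it crosses the y-axis at the gridline y = 1.
Putting this together gives p.

x^2 - x*y - y + 1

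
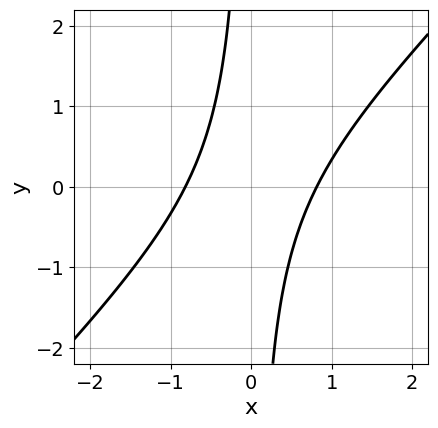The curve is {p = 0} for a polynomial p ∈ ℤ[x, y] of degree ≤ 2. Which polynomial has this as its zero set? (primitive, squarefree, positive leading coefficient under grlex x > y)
1. Degree: the shape is more complex than any degree-1 curve, so deg p = 2.
2. Against the integer gridlines: the curve avoids every integer y-axis point in the box.
3. These observations pin down the coefficients.

3*x^2 - 3*x*y - 2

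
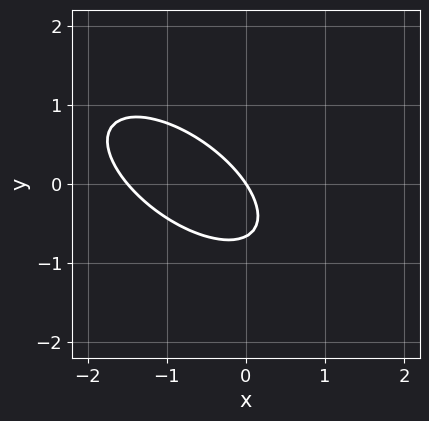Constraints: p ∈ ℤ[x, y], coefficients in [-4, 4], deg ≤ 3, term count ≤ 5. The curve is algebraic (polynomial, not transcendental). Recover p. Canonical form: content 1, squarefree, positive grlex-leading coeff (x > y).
1. The degree is 2 — no degree-1 curve has this shape.
2. From the visible intercepts: it meets the y-axis at y = 0 (among the integer gridlines); it meets the x-axis at x = 0 (among the integer gridlines).
3. Putting this together gives p.

2*x^2 + 3*x*y + 3*y^2 + 3*x + 2*y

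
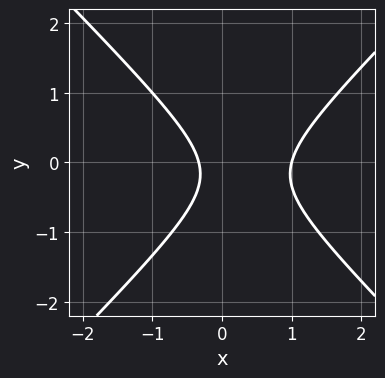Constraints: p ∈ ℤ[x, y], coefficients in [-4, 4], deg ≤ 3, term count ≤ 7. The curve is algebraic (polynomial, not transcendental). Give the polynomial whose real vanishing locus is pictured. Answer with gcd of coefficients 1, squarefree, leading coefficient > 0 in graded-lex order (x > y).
3*x^2 - 3*y^2 - 2*x - y - 1

(a) The degree is 2 — the shape is more complex than any degree-1 curve.
(b) Reading off the gridlines: one x-axis crossing is at x = 1; the curve avoids every integer y-axis point in the box.
(c) Fitting integer coefficients to these (and the overall shape) gives p.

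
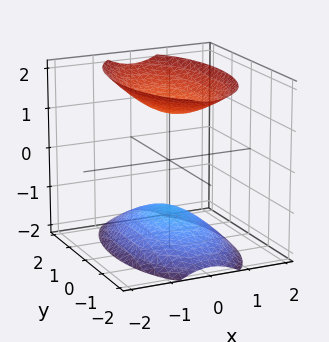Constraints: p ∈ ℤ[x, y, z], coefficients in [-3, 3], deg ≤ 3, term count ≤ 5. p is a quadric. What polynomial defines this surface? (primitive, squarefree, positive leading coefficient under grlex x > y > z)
3*x^2 + y^2 - 2*z^2 + 3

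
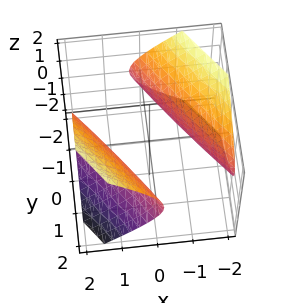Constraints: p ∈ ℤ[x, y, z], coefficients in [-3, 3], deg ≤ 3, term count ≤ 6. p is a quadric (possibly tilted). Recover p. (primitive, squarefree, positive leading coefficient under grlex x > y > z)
2*x^2 + 3*x*y + y^2 - 3*z^2 - 3

1. I count 2 distinct pieces. They look like related sheets of one shape, so recover p as a whole.
2. The degree is 2 — no degree-1 surface has this shape.
3. From the visible intercepts: no z-intercept at any integer in the box.
4. Solving for integer coefficients yields p as stated.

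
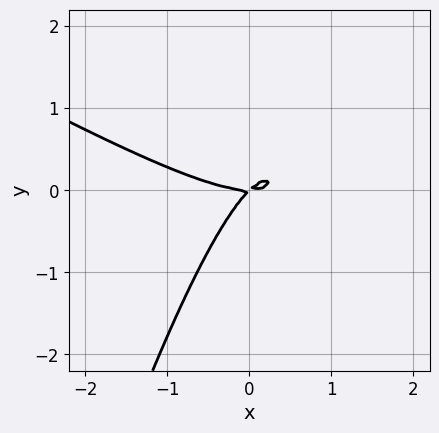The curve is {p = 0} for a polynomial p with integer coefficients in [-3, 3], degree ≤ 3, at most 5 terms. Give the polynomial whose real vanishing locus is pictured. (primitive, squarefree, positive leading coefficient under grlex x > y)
2*x^3 + 3*x^2*y - x*y^2 - 3*x*y + 3*y^2

Degree: a generic line meets the curve in up to 3 points, so deg p = 3.
Reading off the gridlines: it meets the y-axis at y = 0 (among the integer gridlines); one x-axis crossing is at x = 0.
Fitting integer coefficients to these (and the overall shape) gives p.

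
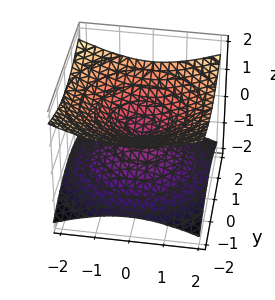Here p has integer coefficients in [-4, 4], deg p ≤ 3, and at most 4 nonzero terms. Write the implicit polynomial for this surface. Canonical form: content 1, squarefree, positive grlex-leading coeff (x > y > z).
x^2 + y^2 - 3*z^2

1. The degree is 2 — a double cone through the origin; a quadric.
2. Symmetry: every cross-section ⟂ z is a circle, so x, y appear only via x² + y²; it's symmetric under z → −z, forcing even powers of z.
3. From the visible intercepts: it crosses the y-axis at the gridline y = 0; it meets the z-axis at z = 0 (among the integer gridlines); a circular section at z = -1 has radius between 1 and 2; it meets the x-axis at x = 0 (among the integer gridlines).
4. Solving for integer coefficients yields p as stated.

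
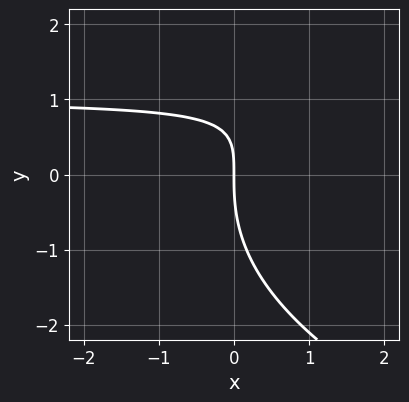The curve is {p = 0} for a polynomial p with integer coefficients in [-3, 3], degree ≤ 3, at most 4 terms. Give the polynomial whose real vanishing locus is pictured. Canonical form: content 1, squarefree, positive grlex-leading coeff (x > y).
The degree is 3 — the shape is more complex than any degree-2 curve.
Checking where it meets the axes: it crosses the y-axis at the gridline y = 0; it meets the x-axis at x = 0 (among the integer gridlines).
Fitting integer coefficients to these (and the overall shape) gives p.

y^3 - 3*x*y + 3*x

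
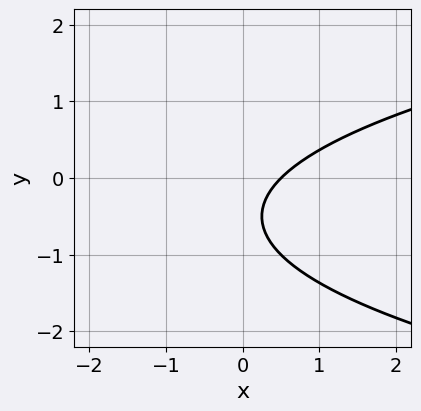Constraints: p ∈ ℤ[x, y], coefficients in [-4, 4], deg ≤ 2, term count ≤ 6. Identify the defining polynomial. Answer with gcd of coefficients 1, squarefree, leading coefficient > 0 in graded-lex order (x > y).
(a) The degree is 2 — the shape is more complex than any degree-1 curve.
(b) Against the integer gridlines: it misses every integer gridline on the y-axis.
(c) Fitting integer coefficients to these (and the overall shape) gives p.

2*y^2 - 2*x + 2*y + 1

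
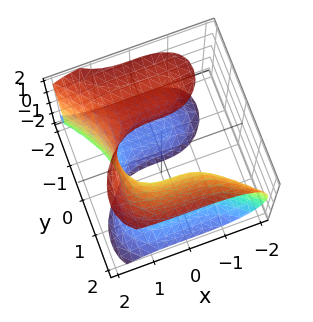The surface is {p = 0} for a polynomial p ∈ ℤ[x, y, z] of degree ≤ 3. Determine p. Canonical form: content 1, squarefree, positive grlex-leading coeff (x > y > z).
2*x^3 + 2*y^3 - 3*y*z^2 + 3*y - 3

1. deg p = 3. The shape is more complex than any degree-2 surface.
2. Against the integer gridlines: no z-intercept at any integer in the box.
3. Solving for integer coefficients yields p as stated.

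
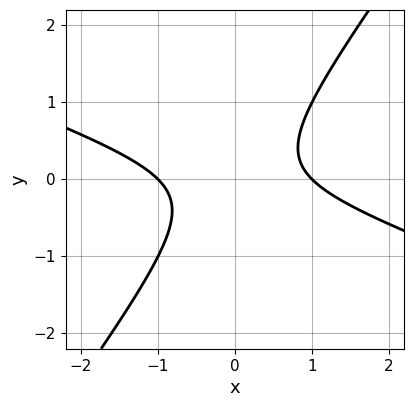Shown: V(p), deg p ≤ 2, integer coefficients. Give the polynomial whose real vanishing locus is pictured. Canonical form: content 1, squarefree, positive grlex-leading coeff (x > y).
x^2 + 2*x*y - 2*y^2 - 1

deg p = 2.
Against the integer gridlines: no y-intercept at any integer in the box; among the integer gridlines, it crosses the x-axis at x ∈ {-1, 1}.
These observations pin down the coefficients.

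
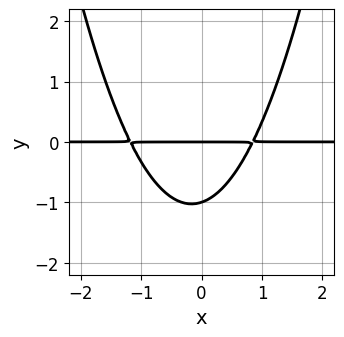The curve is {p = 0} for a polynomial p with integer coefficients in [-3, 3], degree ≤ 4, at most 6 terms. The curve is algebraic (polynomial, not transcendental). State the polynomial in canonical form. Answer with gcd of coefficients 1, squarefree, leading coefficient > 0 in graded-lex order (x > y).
3*x^2*y + x*y - 3*y^2 - 3*y

(a) The degree is 3 — no degree-2 curve has this shape.
(b) Reading off the gridlines: among the integer gridlines, it crosses the y-axis at y ∈ {-1, 0}; the visible x-axis segment lies entirely on the curve.
(c) These observations pin down the coefficients.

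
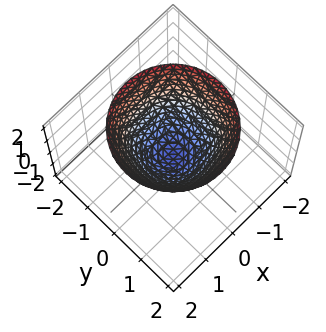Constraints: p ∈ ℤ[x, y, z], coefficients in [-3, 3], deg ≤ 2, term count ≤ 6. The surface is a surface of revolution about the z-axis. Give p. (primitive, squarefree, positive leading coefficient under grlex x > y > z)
2*x^2 + 2*y^2 - 2*z - 1

First, the degree is 2 — a generic line meets the surface in up to 2 points.
Then, symmetries: the z-axis is an axis of rotation, so x and y enter only as x² + y².
Next, checking where it meets the axes: a circular section at z = 0 has radius between 0 and 1.
Finally, these observations pin down the coefficients.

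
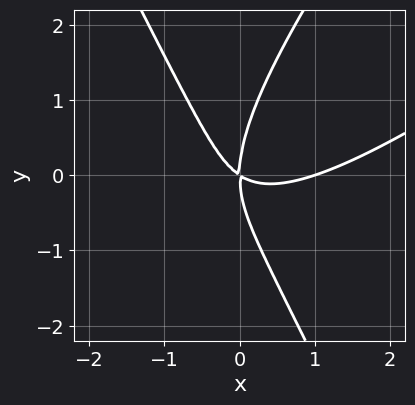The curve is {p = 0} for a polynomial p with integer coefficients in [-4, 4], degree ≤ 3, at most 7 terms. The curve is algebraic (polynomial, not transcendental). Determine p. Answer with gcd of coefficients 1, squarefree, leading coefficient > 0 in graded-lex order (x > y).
2*x^3 - 3*x^2*y + y^3 - 2*x^2 - 3*x*y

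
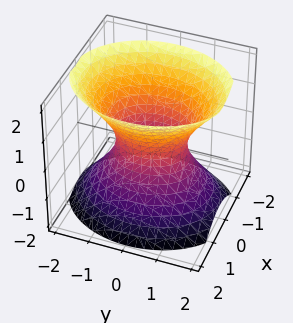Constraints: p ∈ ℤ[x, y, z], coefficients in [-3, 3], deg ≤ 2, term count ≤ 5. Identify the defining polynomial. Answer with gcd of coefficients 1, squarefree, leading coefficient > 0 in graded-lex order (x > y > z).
Degree: one connected sheet with a waist; a quadric, so deg p = 2.
Symmetries: mirror symmetry z ↦ −z ⇒ only even powers of z; it's symmetric under y → −y, forcing even powers of y; the x ↦ −x reflection is a symmetry, so x appears only in even powers.
Observable constraints: the y-axis gridline crossings are at y ∈ {-1, 1}; it misses every integer gridline on the z-axis.
These observations pin down the coefficients.

3*x^2 + 2*y^2 - 2*z^2 - 2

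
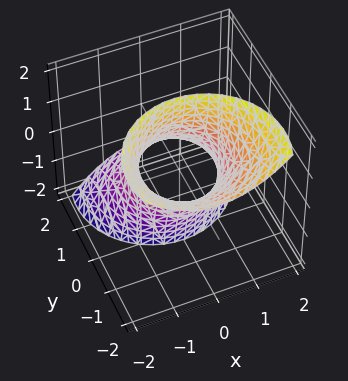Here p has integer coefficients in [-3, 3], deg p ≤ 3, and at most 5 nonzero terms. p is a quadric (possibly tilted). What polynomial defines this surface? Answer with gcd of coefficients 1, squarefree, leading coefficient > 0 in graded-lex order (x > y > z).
2*x^2 + 2*y^2 + 3*y*z - 2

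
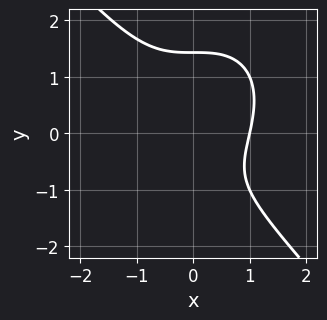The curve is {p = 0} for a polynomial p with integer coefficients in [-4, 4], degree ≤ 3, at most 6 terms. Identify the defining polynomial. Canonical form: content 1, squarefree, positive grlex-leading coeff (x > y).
3*x^3 + 2*y^3 - 2*y - 3

First, degree: the shape is more complex than any degree-2 curve, so deg p = 3.
Next, from the axis intercepts and sections: it crosses the x-axis at the gridline x = 1.
Finally, putting this together gives p.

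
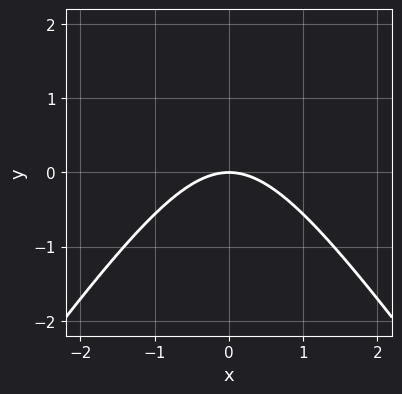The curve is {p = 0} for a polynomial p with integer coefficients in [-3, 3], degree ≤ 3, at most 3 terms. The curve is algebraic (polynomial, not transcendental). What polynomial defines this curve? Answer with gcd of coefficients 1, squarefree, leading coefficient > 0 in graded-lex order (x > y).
2*x^2 - y^2 + 3*y

deg p = 2.
Symmetries: the x ↦ −x reflection is a symmetry, so x appears only in even powers.
From the axis intercepts and sections: one y-axis crossing is at y = 0; one x-axis crossing is at x = 0.
Together with the visible shape, these determine p as stated.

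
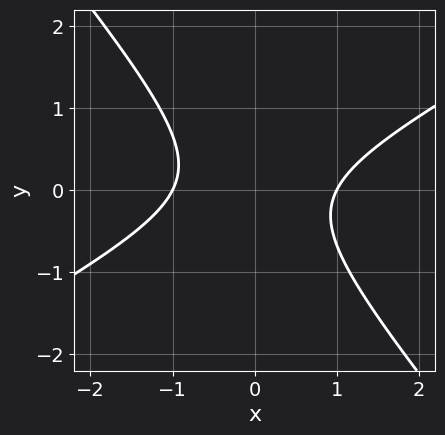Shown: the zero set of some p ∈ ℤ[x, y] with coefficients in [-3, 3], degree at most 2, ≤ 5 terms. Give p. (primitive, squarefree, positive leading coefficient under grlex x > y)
deg p = 2.
Observable constraints: among the integer gridlines, it crosses the x-axis at x ∈ {-1, 1}; the curve avoids every integer y-axis point in the box.
Putting this together gives p.

2*x^2 - 2*x*y - 3*y^2 - 2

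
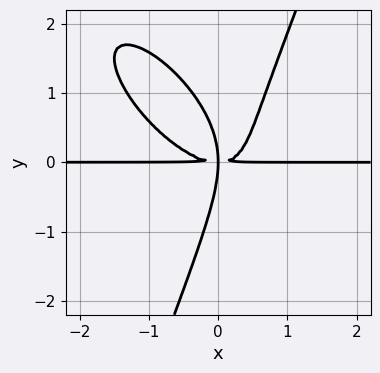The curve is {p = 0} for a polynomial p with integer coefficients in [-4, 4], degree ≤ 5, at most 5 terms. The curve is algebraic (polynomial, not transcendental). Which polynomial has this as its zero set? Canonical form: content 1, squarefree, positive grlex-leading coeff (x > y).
(a) The degree is 4 — a generic line meets the curve in up to 4 points.
(b) From the visible intercepts: every point of the x-axis in the box is on the curve.
(c) Solving for integer coefficients yields p as stated.

3*x^3*y + 3*x^2*y^2 + x*y^3 - y^4 - 3*x*y^2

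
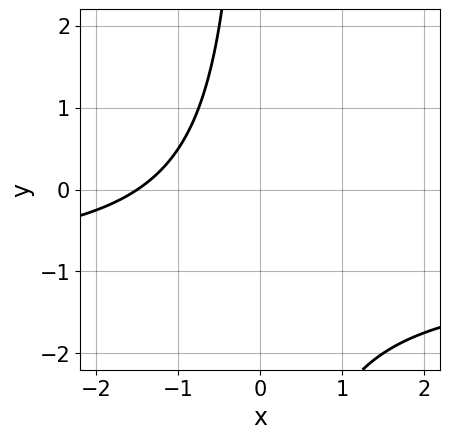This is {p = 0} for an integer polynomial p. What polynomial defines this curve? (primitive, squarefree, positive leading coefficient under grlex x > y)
2*x*y + 2*x + 3

First, deg p = 2.
Then, observable constraints: the curve avoids every integer y-axis point in the box.
Finally, these observations pin down the coefficients.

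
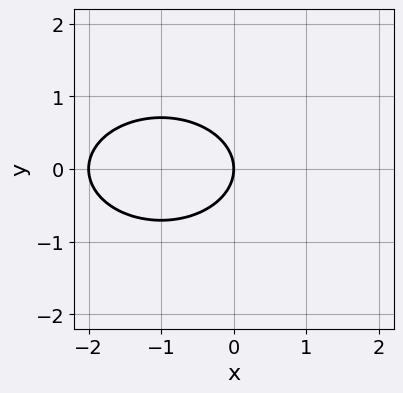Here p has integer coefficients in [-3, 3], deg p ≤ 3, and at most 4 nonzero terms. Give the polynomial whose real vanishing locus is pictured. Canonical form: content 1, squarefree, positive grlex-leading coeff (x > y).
x^2 + 2*y^2 + 2*x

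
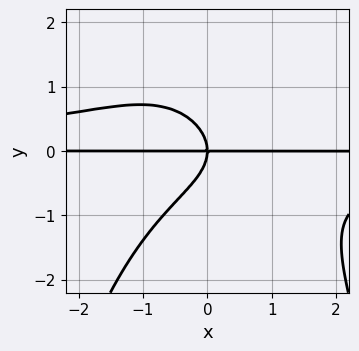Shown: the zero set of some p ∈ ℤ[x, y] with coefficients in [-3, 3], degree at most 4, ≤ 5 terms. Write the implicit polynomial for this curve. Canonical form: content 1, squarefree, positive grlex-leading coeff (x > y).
2*x^2*y^2 + 3*y^3 + 3*x*y

deg p = 4.
From the axis intercepts and sections: one y-axis crossing is at y = 0; the visible x-axis segment lies entirely on the curve.
These observations pin down the coefficients.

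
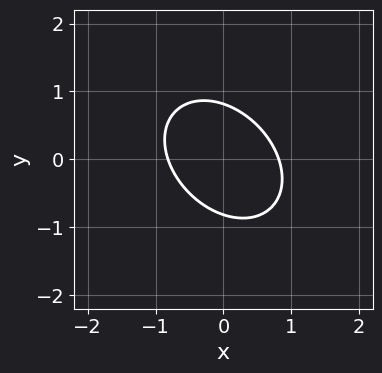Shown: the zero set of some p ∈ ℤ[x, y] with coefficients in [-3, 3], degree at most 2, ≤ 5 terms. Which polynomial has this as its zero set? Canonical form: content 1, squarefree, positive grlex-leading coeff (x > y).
First, the degree is 2 — the shape is more complex than any degree-1 curve.
Finally, the integer polynomial consistent with all of this is the stated p.

3*x^2 + 2*x*y + 3*y^2 - 2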